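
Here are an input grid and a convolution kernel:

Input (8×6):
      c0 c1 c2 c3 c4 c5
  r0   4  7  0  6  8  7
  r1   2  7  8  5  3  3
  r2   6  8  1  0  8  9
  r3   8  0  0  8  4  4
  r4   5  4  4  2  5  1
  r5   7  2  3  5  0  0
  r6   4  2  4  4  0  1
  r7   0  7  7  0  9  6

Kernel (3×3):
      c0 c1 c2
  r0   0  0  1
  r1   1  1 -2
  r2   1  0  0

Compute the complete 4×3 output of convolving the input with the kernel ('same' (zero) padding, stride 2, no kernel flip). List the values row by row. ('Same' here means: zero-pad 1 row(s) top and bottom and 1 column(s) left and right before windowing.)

Output[0,0]: The receptive field on the zero-padded input at this output position is [0 0 0 / 0 4 7 / 0 2 7]. Elementwise product with the kernel and sum: 0·1 + 0·1 + 4·1 + 7·-2 + 0·1.
Output[0,1]: The receptive field on the zero-padded input at this output position is [0 0 0 / 7 0 6 / 7 8 5]. Elementwise product with the kernel and sum: 0·1 + 7·1 + 0·1 + 6·-2 + 7·1.

-10 2 5
-3 14 1
-3 14 14
2 10 2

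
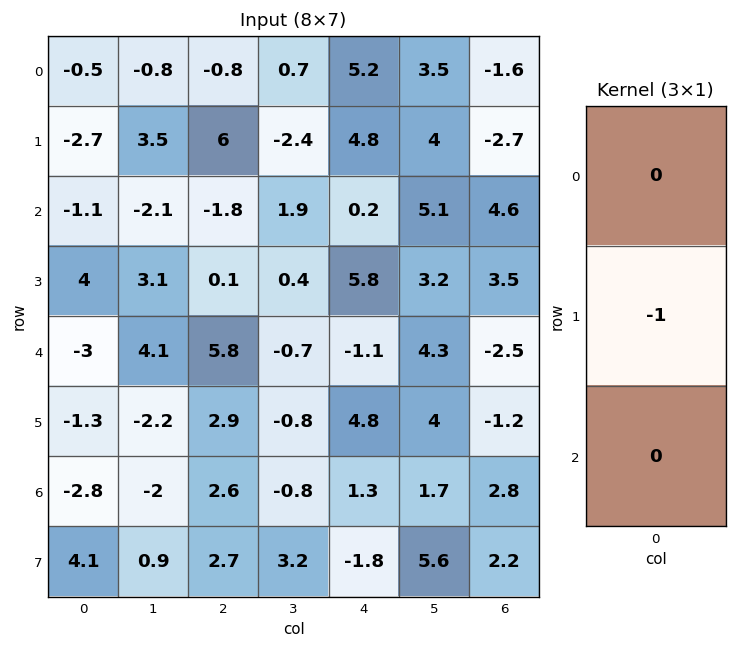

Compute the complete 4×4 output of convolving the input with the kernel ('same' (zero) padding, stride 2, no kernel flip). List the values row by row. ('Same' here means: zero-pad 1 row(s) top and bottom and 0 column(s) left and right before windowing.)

Output[0,0]: The receptive field on the zero-padded input at this output position is [0 / -0.5 / -2.7]. Elementwise product with the kernel and sum: -0.5·-1.

0.5 0.8 -5.2 1.6
1.1 1.8 -0.2 -4.6
3 -5.8 1.1 2.5
2.8 -2.6 -1.3 -2.8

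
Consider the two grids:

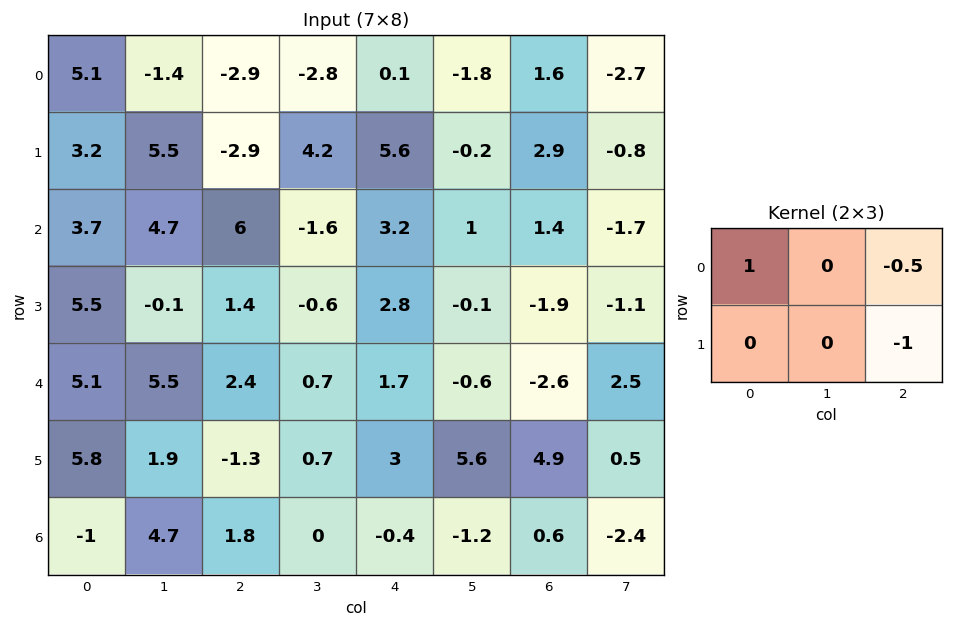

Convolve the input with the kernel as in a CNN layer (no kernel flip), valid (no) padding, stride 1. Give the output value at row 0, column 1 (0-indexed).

The receptive field on the input at this output position is [-1.4 -2.9 -2.8 / 5.5 -2.9 4.2]. Elementwise product with the kernel and sum: -1.4·1 + -2.8·-0.5 + 4.2·-1.

-4.2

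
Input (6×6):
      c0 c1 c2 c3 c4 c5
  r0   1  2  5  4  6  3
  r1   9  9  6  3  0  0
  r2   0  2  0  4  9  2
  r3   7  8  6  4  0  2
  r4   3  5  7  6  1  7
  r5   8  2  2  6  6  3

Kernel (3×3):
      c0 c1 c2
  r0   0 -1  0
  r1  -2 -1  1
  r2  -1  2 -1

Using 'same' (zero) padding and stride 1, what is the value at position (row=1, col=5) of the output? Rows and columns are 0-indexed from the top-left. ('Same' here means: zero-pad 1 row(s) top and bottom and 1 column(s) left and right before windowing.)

-8

The receptive field on the zero-padded input at this output position is [6 3 0 / 0 0 0 / 9 2 0]. Elementwise product with the kernel and sum: 3·-1 + 0·-2 + 0·-1 + 0·1 + 9·-1 + 2·2 + 0·-1.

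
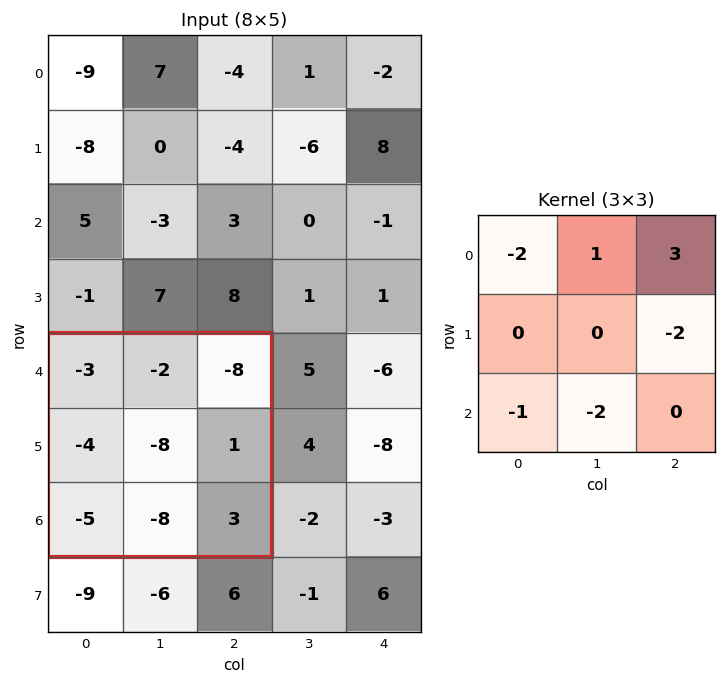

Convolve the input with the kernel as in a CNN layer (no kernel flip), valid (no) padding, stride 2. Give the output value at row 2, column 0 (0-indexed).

The receptive field on the input at this output position is [-3 -2 -8 / -4 -8 1 / -5 -8 3]. Elementwise product with the kernel and sum: -3·-2 + -2·1 + -8·3 + 1·-2 + -5·-1 + -8·-2.

-1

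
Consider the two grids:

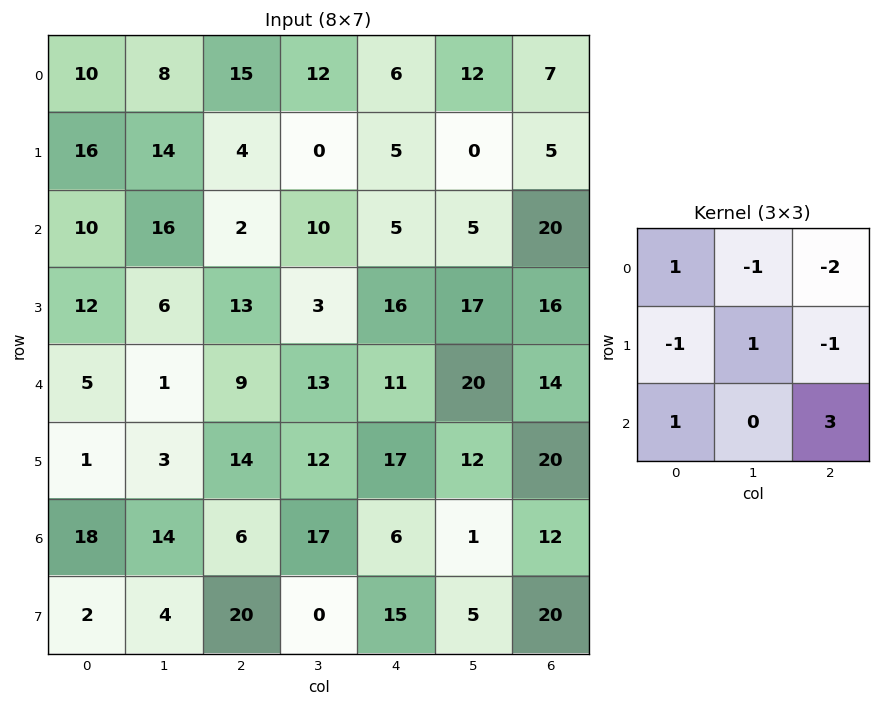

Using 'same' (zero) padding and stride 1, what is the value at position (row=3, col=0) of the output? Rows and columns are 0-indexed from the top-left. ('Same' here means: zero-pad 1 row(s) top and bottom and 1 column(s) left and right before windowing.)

-33

The receptive field on the zero-padded input at this output position is [0 10 16 / 0 12 6 / 0 5 1]. Elementwise product with the kernel and sum: 0·1 + 10·-1 + 16·-2 + 0·-1 + 12·1 + 6·-1 + 0·1 + 1·3.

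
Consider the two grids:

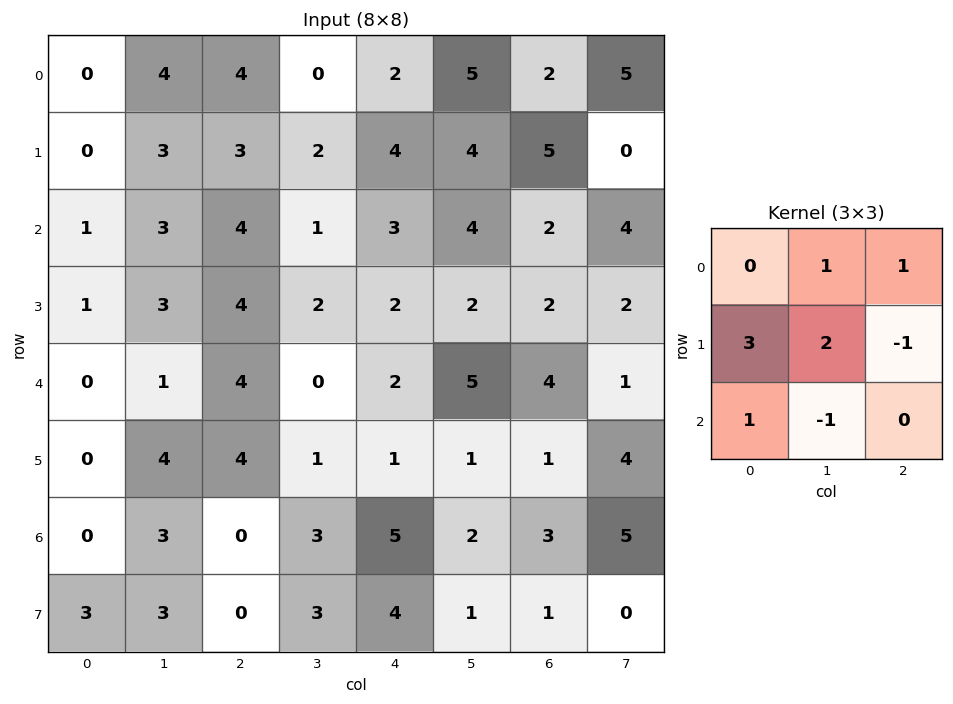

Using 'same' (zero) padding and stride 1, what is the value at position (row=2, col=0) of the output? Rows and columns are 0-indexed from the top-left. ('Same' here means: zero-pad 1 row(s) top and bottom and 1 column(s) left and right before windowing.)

1

The receptive field on the zero-padded input at this output position is [0 0 3 / 0 1 3 / 0 1 3]. Elementwise product with the kernel and sum: 0·1 + 3·1 + 0·3 + 1·2 + 3·-1 + 0·1 + 1·-1.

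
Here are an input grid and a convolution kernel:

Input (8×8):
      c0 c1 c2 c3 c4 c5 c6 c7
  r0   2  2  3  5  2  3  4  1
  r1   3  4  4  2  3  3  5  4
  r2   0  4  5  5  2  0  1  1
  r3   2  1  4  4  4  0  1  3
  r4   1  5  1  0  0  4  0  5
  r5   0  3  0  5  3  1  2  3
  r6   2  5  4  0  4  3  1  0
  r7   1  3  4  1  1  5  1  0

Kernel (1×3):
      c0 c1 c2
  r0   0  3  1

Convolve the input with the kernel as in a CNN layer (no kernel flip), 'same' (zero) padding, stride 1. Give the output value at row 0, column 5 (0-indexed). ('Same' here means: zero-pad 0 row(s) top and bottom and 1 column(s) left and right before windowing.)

13

The receptive field on the zero-padded input at this output position is [2 3 4]. Elementwise product with the kernel and sum: 3·3 + 4·1.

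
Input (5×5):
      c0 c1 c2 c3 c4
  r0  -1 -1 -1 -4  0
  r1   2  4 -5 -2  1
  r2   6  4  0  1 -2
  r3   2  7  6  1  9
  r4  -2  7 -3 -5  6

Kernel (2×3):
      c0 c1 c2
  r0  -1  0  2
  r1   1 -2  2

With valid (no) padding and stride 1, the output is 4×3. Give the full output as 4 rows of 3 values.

Output[0,0]: The receptive field on the input at this output position is [-1 -1 -1 / 2 4 -5]. Elementwise product with the kernel and sum: -1·-1 + -1·2 + 2·1 + 4·-2 + -5·2.

-17 3 2
-14 -2 1
-6 -5 18
-12 -2 31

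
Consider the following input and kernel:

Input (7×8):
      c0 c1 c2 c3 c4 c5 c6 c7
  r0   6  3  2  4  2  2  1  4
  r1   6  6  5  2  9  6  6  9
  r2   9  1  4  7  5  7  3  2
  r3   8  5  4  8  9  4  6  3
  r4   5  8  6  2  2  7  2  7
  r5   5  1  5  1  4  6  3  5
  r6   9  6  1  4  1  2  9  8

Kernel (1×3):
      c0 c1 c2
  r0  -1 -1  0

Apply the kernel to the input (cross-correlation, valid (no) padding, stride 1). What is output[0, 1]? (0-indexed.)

-5

The receptive field on the input at this output position is [3 2 4]. Elementwise product with the kernel and sum: 3·-1 + 2·-1.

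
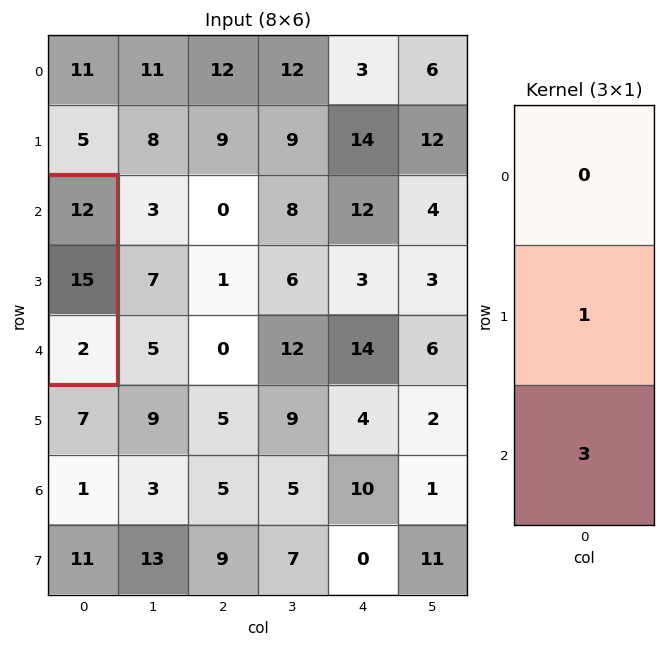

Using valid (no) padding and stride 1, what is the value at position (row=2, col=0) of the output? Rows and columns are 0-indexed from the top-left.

The receptive field on the input at this output position is [12 / 15 / 2]. Elementwise product with the kernel and sum: 15·1 + 2·3.

21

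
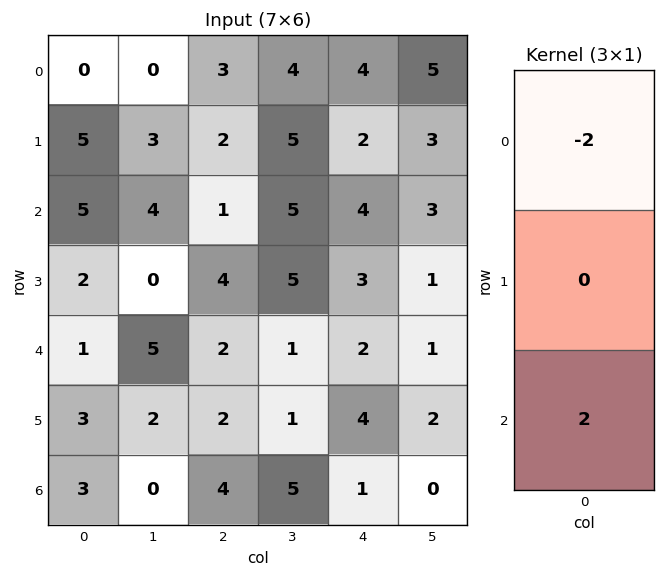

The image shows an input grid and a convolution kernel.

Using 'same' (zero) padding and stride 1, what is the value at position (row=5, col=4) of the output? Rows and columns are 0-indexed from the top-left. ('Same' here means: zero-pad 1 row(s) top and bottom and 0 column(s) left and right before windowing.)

-2

The receptive field on the zero-padded input at this output position is [2 / 4 / 1]. Elementwise product with the kernel and sum: 2·-2 + 1·2.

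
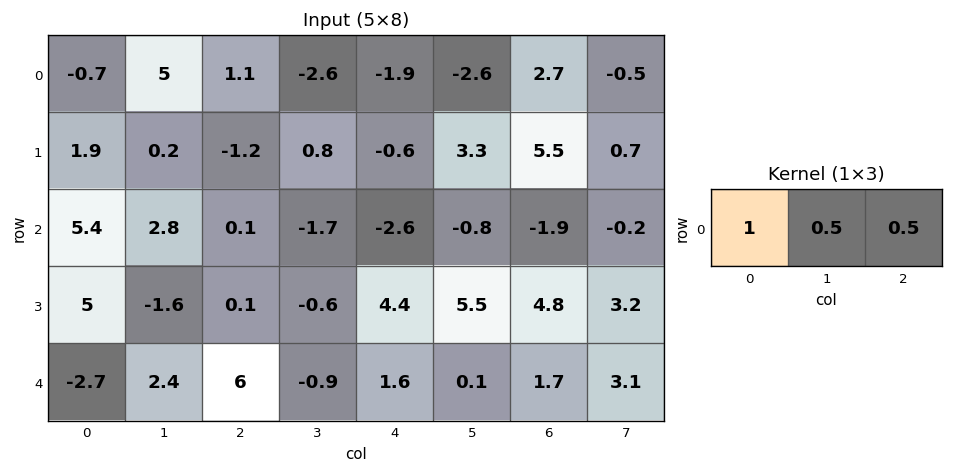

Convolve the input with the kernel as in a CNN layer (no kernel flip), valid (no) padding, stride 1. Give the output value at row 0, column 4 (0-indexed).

-1.85

The receptive field on the input at this output position is [-1.9 -2.6 2.7]. Elementwise product with the kernel and sum: -1.9·1 + -2.6·0.5 + 2.7·0.5.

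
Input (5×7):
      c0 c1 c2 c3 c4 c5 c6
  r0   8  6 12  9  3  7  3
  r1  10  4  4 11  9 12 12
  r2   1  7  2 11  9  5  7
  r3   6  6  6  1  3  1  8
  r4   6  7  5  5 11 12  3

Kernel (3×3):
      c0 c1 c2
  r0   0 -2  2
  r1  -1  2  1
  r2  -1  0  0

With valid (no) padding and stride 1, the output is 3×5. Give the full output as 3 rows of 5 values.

Output[0,0]: The receptive field on the input at this output position is [8 6 12 / 10 4 4 / 1 7 2]. Elementwise product with the kernel and sum: 6·-2 + 12·2 + 10·-1 + 4·2 + 4·1 + 1·-1.
Output[0,1]: The receptive field on the input at this output position is [6 12 9 / 4 4 11 / 7 2 11]. Elementwise product with the kernel and sum: 12·-2 + 9·2 + 4·-1 + 4·2 + 11·1 + 7·-1.

13 2 13 16 10
9 16 19 17 5
-4 18 -10 -7 0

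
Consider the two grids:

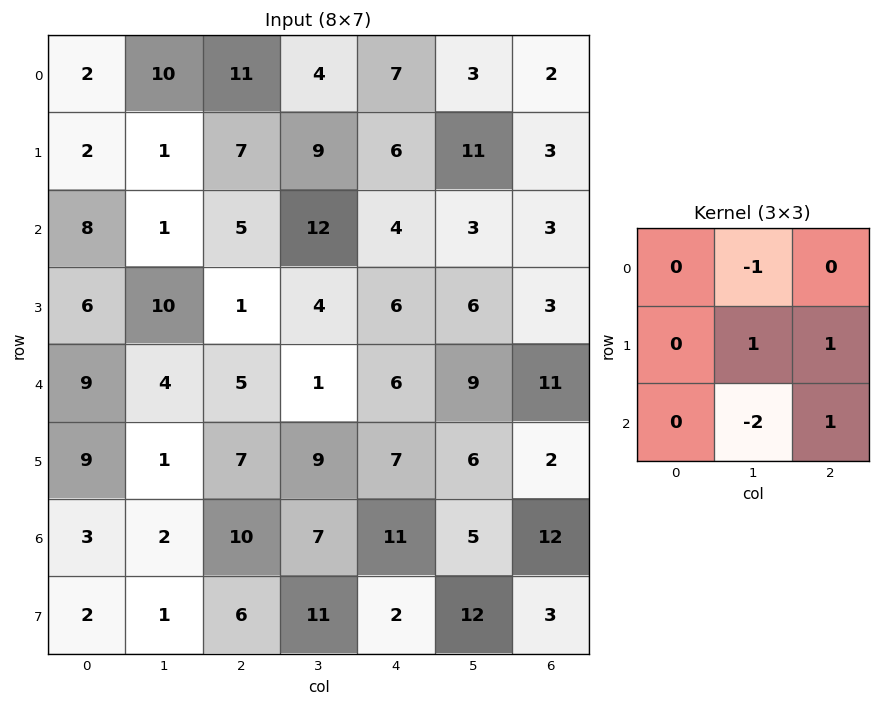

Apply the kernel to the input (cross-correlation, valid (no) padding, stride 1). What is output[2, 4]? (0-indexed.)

The receptive field on the input at this output position is [4 3 3 / 6 6 3 / 6 9 11]. Elementwise product with the kernel and sum: 3·-1 + 6·1 + 3·1 + 9·-2 + 11·1.

-1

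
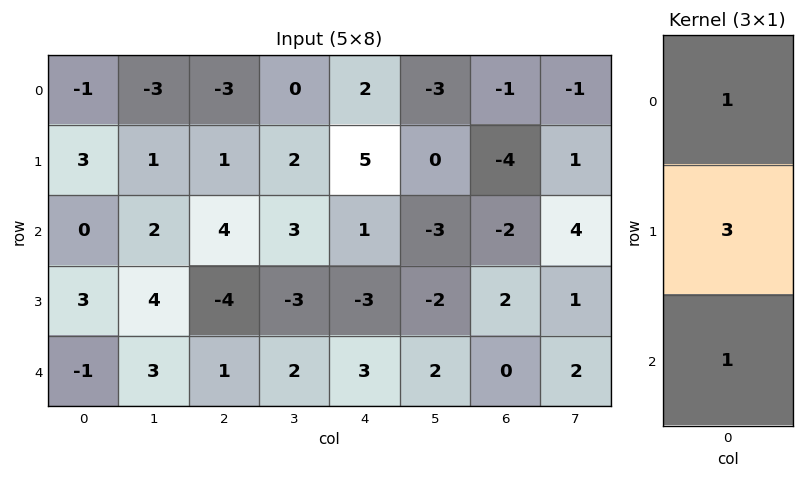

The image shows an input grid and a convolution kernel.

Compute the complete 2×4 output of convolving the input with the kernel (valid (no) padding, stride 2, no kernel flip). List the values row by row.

8 4 18 -15
8 -7 -5 4

Output[0,0]: The receptive field on the input at this output position is [-1 / 3 / 0]. Elementwise product with the kernel and sum: -1·1 + 3·3 + 0·1.
Output[0,1]: The receptive field on the input at this output position is [-3 / 1 / 4]. Elementwise product with the kernel and sum: -3·1 + 1·3 + 4·1.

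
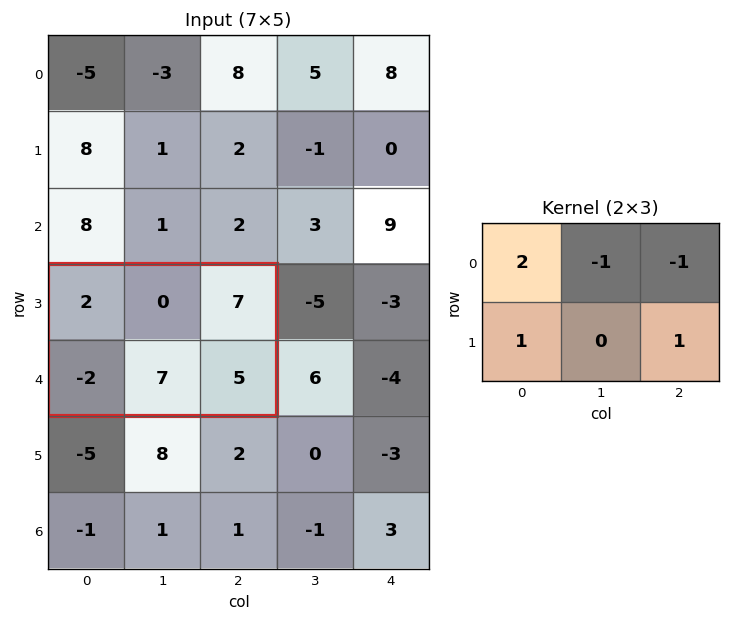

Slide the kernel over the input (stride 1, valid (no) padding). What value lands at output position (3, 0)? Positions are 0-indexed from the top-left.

0

The receptive field on the input at this output position is [2 0 7 / -2 7 5]. Elementwise product with the kernel and sum: 2·2 + 0·-1 + 7·-1 + -2·1 + 5·1.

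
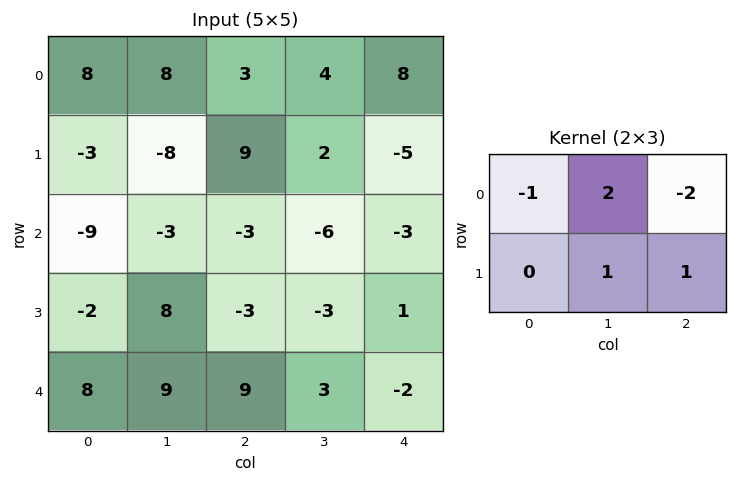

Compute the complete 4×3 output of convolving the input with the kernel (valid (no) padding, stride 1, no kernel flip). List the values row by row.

Output[0,0]: The receptive field on the input at this output position is [8 8 3 / -3 -8 9]. Elementwise product with the kernel and sum: 8·-1 + 8·2 + 3·-2 + -8·1 + 9·1.
Output[0,1]: The receptive field on the input at this output position is [8 3 4 / -8 9 2]. Elementwise product with the kernel and sum: 8·-1 + 3·2 + 4·-2 + 9·1 + 2·1.

3 1 -14
-37 13 -4
14 3 -5
42 4 -4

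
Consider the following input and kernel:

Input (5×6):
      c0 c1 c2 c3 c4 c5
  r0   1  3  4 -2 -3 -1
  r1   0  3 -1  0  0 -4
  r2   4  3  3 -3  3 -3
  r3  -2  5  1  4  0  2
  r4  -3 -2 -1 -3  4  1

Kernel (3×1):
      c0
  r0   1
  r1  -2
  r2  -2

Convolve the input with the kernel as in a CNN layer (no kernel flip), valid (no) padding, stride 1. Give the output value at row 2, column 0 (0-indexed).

14

The receptive field on the input at this output position is [4 / -2 / -3]. Elementwise product with the kernel and sum: 4·1 + -2·-2 + -3·-2.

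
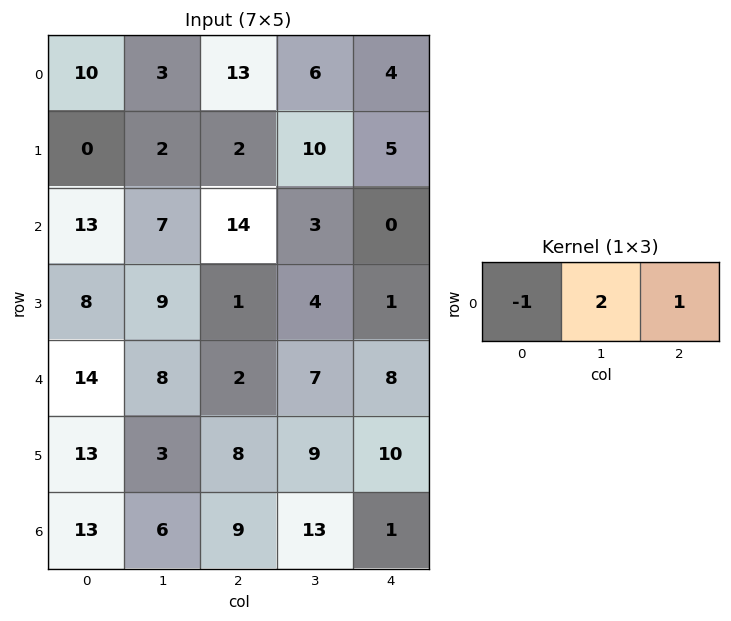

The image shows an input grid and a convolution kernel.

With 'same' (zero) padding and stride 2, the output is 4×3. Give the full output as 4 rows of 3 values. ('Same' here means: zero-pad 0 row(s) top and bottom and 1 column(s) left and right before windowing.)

Output[0,0]: The receptive field on the zero-padded input at this output position is [0 10 3]. Elementwise product with the kernel and sum: 0·-1 + 10·2 + 3·1.
Output[0,1]: The receptive field on the zero-padded input at this output position is [3 13 6]. Elementwise product with the kernel and sum: 3·-1 + 13·2 + 6·1.

23 29 2
33 24 -3
36 3 9
32 25 -11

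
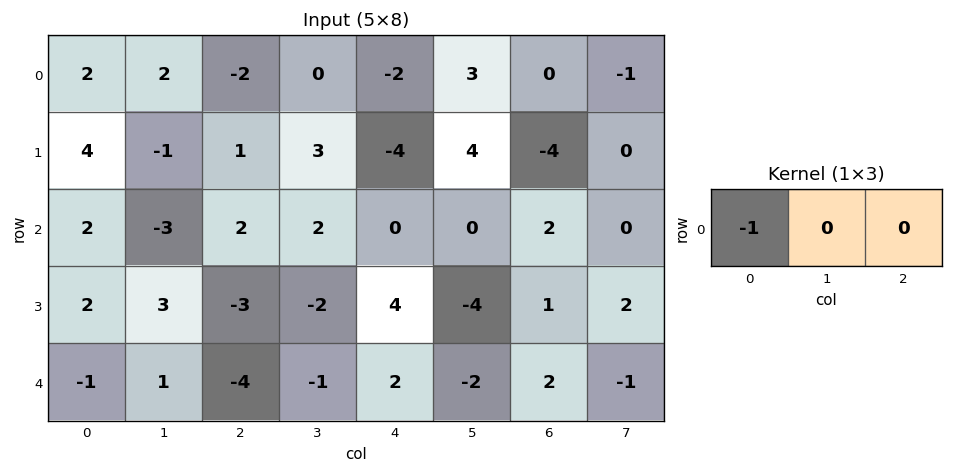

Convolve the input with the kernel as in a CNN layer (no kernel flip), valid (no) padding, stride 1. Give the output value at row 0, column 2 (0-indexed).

The receptive field on the input at this output position is [-2 0 -2]. Elementwise product with the kernel and sum: -2·-1.

2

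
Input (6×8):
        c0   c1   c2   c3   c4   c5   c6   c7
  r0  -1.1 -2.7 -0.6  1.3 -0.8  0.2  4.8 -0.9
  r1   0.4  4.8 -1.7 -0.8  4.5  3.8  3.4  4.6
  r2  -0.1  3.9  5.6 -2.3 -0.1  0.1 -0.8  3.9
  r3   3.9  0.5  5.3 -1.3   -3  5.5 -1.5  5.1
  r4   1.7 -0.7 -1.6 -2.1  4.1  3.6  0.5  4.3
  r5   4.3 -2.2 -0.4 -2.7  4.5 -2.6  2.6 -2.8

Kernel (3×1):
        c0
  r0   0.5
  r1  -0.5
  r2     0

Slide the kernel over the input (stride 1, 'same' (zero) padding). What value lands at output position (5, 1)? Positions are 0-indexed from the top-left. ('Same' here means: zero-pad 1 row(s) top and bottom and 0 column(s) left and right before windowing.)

The receptive field on the zero-padded input at this output position is [-0.7 / -2.2 / 0]. Elementwise product with the kernel and sum: -0.7·0.5 + -2.2·-0.5.

0.75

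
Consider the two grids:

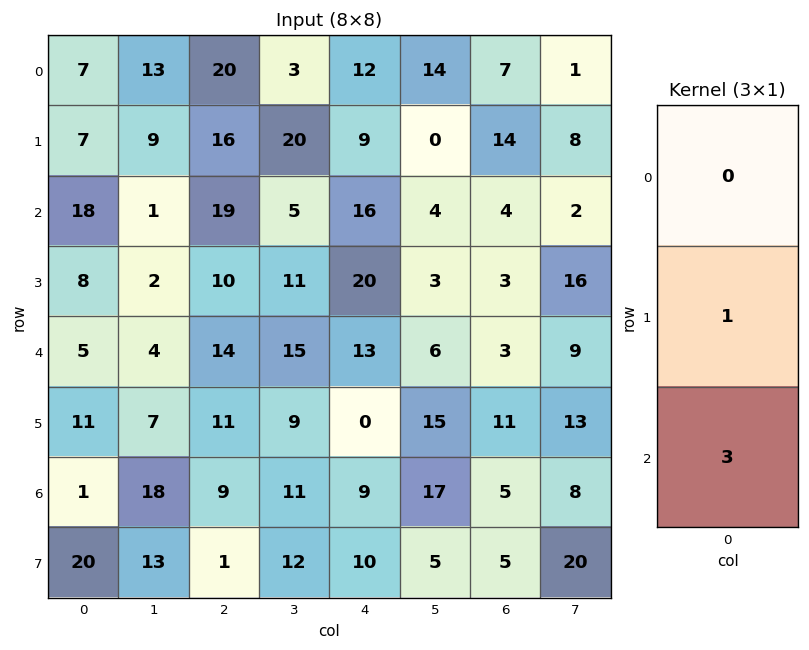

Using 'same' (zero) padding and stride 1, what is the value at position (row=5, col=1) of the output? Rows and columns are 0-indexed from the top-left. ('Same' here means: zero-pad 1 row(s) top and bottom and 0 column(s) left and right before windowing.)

The receptive field on the zero-padded input at this output position is [4 / 7 / 18]. Elementwise product with the kernel and sum: 7·1 + 18·3.

61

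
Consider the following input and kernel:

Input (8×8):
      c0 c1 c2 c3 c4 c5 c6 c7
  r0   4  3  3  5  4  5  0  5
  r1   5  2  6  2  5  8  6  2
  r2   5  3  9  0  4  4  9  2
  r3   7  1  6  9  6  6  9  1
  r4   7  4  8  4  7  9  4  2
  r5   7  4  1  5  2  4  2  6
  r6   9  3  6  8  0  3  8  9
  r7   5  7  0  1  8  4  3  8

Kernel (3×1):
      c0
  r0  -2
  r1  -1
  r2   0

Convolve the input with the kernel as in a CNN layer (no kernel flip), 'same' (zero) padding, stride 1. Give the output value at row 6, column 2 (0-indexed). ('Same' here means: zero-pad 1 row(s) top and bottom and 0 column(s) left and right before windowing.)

The receptive field on the zero-padded input at this output position is [1 / 6 / 0]. Elementwise product with the kernel and sum: 1·-2 + 6·-1.

-8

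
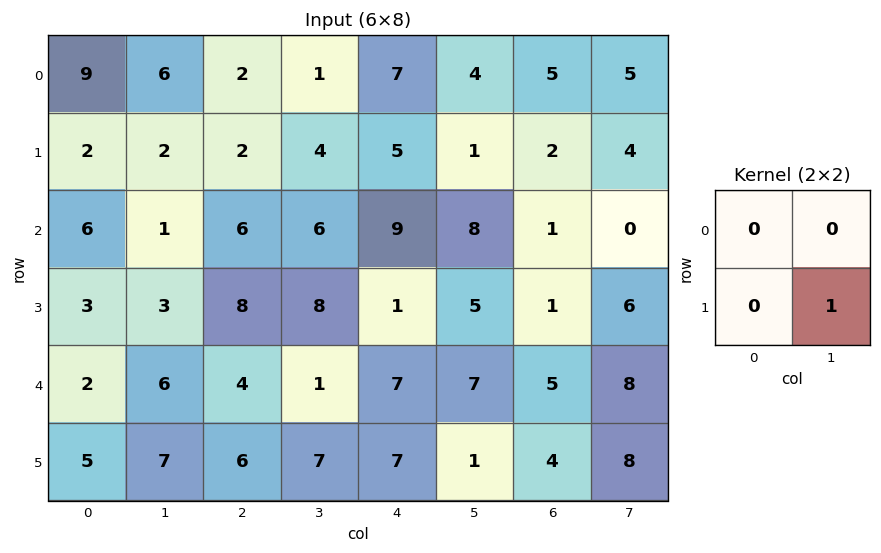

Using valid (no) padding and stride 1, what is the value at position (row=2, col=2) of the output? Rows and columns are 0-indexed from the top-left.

The receptive field on the input at this output position is [6 6 / 8 8]. Elementwise product with the kernel and sum: 8·1.

8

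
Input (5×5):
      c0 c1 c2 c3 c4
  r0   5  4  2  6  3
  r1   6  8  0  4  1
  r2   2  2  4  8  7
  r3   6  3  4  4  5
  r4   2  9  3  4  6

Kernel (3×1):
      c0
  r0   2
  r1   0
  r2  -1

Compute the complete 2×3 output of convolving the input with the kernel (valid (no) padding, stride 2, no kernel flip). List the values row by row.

Output[0,0]: The receptive field on the input at this output position is [5 / 6 / 2]. Elementwise product with the kernel and sum: 5·2 + 2·-1.

8 0 -1
2 5 8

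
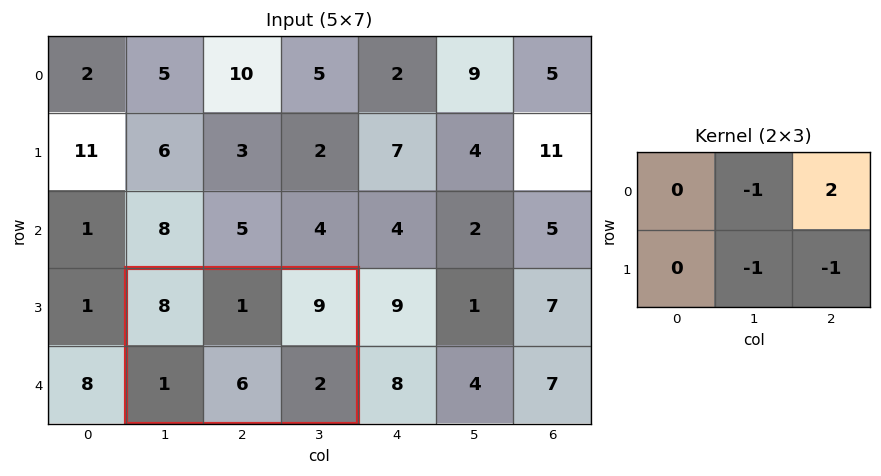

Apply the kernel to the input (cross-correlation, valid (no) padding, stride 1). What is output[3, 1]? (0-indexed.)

9

The receptive field on the input at this output position is [8 1 9 / 1 6 2]. Elementwise product with the kernel and sum: 1·-1 + 9·2 + 6·-1 + 2·-1.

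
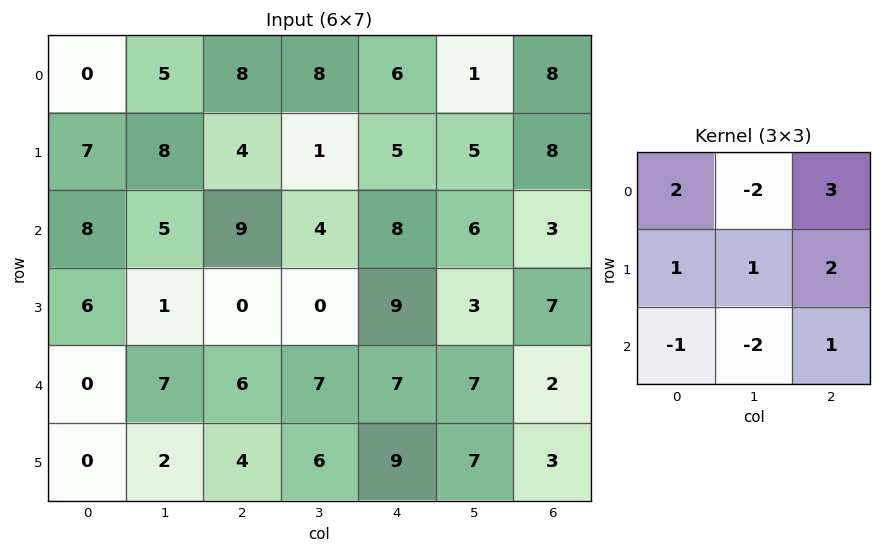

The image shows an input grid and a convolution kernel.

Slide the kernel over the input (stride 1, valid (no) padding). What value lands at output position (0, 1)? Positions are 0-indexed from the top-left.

13

The receptive field on the input at this output position is [5 8 8 / 8 4 1 / 5 9 4]. Elementwise product with the kernel and sum: 5·2 + 8·-2 + 8·3 + 8·1 + 4·1 + 1·2 + 5·-1 + 9·-2 + 4·1.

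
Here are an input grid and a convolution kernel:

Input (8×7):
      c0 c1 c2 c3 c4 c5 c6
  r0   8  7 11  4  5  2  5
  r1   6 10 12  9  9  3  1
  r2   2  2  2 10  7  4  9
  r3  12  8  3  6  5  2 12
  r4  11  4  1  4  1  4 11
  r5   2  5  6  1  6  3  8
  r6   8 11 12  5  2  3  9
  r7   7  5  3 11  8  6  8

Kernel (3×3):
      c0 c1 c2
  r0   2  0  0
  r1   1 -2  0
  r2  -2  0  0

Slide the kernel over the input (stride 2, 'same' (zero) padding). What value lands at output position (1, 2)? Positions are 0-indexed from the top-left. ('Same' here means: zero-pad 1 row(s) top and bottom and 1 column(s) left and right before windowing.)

2

The receptive field on the zero-padded input at this output position is [9 9 3 / 10 7 4 / 6 5 2]. Elementwise product with the kernel and sum: 9·2 + 10·1 + 7·-2 + 6·-2.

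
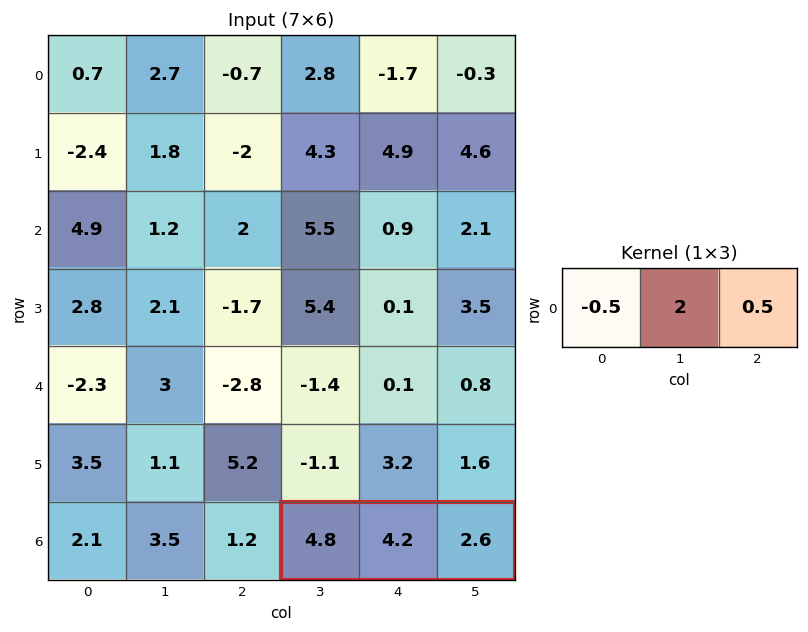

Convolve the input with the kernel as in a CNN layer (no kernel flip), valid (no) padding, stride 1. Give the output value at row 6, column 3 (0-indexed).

7.3

The receptive field on the input at this output position is [4.8 4.2 2.6]. Elementwise product with the kernel and sum: 4.8·-0.5 + 4.2·2 + 2.6·0.5.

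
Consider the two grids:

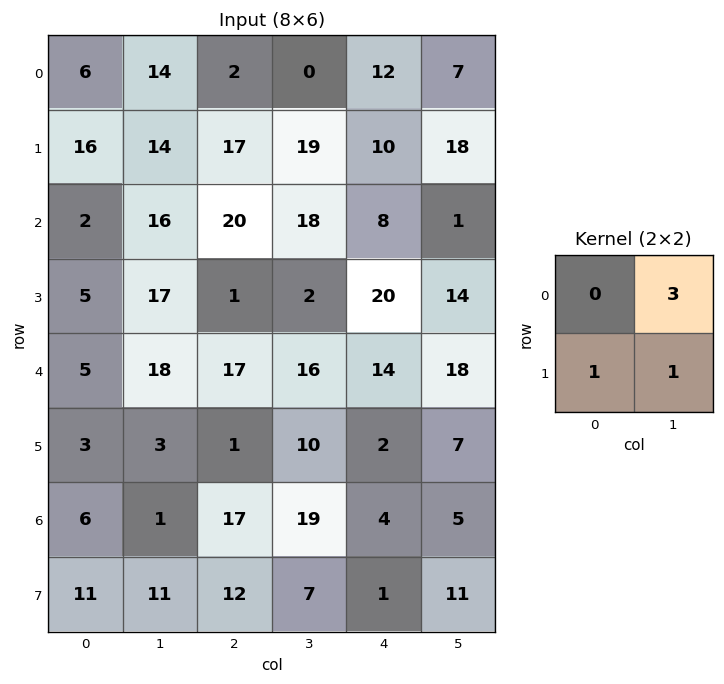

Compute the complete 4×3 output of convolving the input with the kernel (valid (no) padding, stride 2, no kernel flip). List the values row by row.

72 36 49
70 57 37
60 59 63
25 76 27

Output[0,0]: The receptive field on the input at this output position is [6 14 / 16 14]. Elementwise product with the kernel and sum: 14·3 + 16·1 + 14·1.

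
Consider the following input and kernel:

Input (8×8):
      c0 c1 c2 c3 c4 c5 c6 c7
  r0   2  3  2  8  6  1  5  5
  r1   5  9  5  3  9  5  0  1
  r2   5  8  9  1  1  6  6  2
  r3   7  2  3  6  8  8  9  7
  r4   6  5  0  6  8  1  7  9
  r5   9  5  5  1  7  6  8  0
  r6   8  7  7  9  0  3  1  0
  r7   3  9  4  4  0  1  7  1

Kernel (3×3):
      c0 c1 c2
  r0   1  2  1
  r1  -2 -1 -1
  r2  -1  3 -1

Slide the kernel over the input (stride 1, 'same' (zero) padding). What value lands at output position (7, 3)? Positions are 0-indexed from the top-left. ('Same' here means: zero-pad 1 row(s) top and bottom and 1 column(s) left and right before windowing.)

13

The receptive field on the zero-padded input at this output position is [7 9 0 / 4 4 0 / 0 0 0]. Elementwise product with the kernel and sum: 7·1 + 9·2 + 0·1 + 4·-2 + 4·-1 + 0·-1 + 0·-1 + 0·3 + 0·-1.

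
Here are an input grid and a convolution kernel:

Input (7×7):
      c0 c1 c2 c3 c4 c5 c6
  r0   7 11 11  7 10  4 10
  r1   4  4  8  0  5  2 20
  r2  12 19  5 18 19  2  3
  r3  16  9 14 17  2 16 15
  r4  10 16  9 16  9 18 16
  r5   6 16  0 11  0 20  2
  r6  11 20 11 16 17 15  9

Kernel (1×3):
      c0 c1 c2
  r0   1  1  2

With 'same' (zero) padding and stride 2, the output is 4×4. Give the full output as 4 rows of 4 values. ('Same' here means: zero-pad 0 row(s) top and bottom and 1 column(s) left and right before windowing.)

Output[0,0]: The receptive field on the zero-padded input at this output position is [0 7 11]. Elementwise product with the kernel and sum: 0·1 + 7·1 + 11·2.

29 36 25 14
50 60 41 5
42 57 61 34
51 63 63 24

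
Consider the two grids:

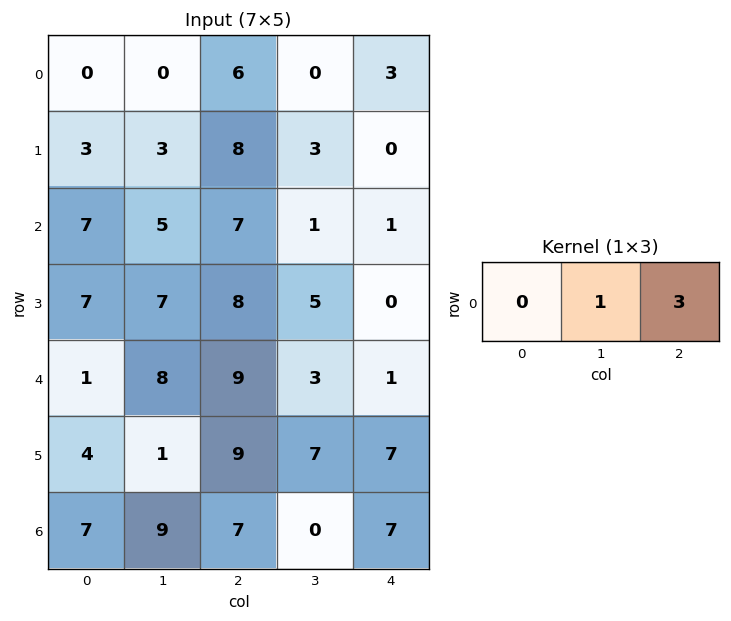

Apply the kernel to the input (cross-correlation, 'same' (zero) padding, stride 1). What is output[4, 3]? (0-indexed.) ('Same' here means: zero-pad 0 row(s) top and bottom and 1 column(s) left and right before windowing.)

The receptive field on the zero-padded input at this output position is [9 3 1]. Elementwise product with the kernel and sum: 3·1 + 1·3.

6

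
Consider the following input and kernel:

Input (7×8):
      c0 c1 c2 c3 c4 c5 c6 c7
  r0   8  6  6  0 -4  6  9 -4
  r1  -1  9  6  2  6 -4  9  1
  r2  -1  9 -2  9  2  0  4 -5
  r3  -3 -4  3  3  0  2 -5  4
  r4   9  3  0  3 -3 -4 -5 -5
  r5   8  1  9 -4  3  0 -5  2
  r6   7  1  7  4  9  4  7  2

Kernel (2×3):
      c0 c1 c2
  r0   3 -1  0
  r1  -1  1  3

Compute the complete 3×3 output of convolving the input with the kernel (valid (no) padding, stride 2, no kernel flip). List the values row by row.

Output[0,0]: The receptive field on the input at this output position is [8 6 6 / -1 9 6]. Elementwise product with the kernel and sum: 8·3 + 6·-1 + -1·-1 + 9·1 + 6·3.
Output[0,1]: The receptive field on the input at this output position is [6 0 -4 / 6 2 6]. Elementwise product with the kernel and sum: 6·3 + 0·-1 + 6·-1 + 2·1 + 6·3.

46 32 -1
-4 -15 -7
44 -7 -23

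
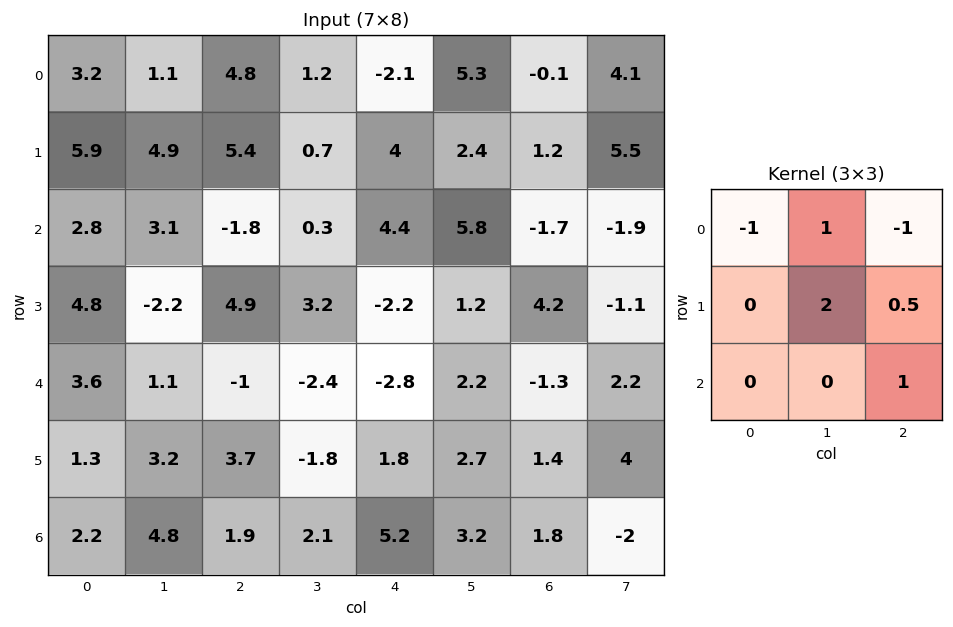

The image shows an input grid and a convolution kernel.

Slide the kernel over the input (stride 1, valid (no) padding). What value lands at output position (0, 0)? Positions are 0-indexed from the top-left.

3.8

The receptive field on the input at this output position is [3.2 1.1 4.8 / 5.9 4.9 5.4 / 2.8 3.1 -1.8]. Elementwise product with the kernel and sum: 3.2·-1 + 1.1·1 + 4.8·-1 + 4.9·2 + 5.4·0.5 + -1.8·1.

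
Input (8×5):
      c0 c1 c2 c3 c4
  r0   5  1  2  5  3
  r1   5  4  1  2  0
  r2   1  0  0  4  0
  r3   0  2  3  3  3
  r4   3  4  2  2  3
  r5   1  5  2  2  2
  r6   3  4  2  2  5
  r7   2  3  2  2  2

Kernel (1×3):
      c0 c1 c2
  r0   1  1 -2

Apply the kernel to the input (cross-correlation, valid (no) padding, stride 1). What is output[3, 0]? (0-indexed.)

-4

The receptive field on the input at this output position is [0 2 3]. Elementwise product with the kernel and sum: 0·1 + 2·1 + 3·-2.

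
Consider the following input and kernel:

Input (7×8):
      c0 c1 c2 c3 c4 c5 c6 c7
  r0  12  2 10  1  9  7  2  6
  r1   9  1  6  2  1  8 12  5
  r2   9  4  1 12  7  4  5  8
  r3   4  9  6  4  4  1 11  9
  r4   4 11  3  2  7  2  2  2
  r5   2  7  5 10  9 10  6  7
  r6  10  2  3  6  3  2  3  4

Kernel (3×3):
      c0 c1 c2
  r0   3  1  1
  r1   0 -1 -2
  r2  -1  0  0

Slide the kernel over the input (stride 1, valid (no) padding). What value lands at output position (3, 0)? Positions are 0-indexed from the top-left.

The receptive field on the input at this output position is [4 9 6 / 4 11 3 / 2 7 5]. Elementwise product with the kernel and sum: 4·3 + 9·1 + 6·1 + 11·-1 + 3·-2 + 2·-1.

8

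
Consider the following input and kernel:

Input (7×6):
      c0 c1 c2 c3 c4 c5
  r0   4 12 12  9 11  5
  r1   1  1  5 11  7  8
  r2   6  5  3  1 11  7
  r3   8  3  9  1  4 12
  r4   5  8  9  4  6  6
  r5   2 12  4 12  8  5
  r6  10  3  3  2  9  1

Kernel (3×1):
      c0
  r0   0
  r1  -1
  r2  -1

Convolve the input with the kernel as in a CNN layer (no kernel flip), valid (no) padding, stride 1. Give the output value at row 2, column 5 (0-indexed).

The receptive field on the input at this output position is [7 / 12 / 6]. Elementwise product with the kernel and sum: 12·-1 + 6·-1.

-18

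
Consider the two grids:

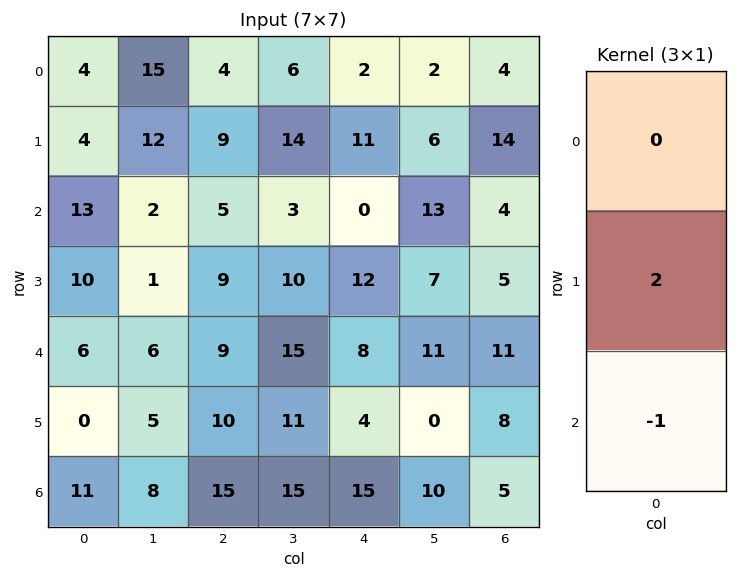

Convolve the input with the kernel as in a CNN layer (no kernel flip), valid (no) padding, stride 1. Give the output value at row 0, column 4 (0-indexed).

The receptive field on the input at this output position is [2 / 11 / 0]. Elementwise product with the kernel and sum: 11·2 + 0·-1.

22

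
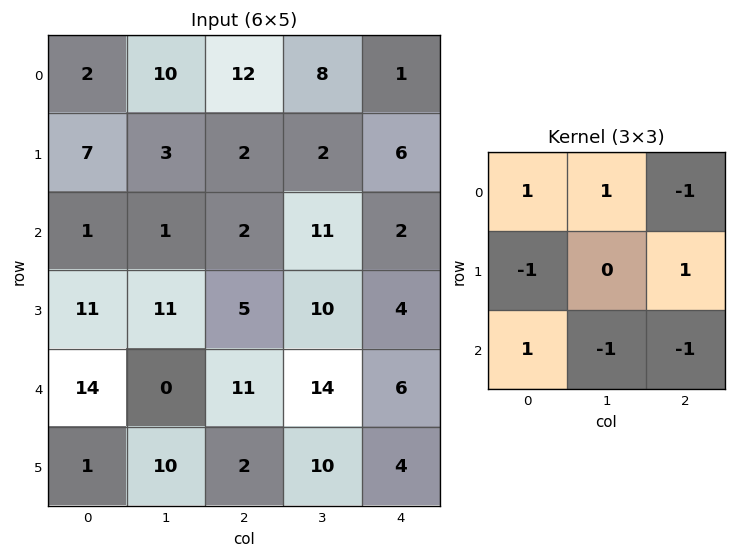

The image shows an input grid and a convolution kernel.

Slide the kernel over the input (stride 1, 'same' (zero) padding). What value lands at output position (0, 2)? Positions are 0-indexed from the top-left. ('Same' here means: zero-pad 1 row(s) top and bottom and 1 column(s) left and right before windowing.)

The receptive field on the zero-padded input at this output position is [0 0 0 / 10 12 8 / 3 2 2]. Elementwise product with the kernel and sum: 0·1 + 0·1 + 0·-1 + 10·-1 + 8·1 + 3·1 + 2·-1 + 2·-1.

-3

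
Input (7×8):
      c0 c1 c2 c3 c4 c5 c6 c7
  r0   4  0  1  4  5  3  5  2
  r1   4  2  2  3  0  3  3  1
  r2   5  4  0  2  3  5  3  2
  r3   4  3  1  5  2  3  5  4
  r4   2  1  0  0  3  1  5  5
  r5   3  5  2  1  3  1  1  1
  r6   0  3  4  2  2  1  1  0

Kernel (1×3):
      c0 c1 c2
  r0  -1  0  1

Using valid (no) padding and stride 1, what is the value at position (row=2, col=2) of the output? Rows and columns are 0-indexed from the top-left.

3

The receptive field on the input at this output position is [0 2 3]. Elementwise product with the kernel and sum: 0·-1 + 3·1.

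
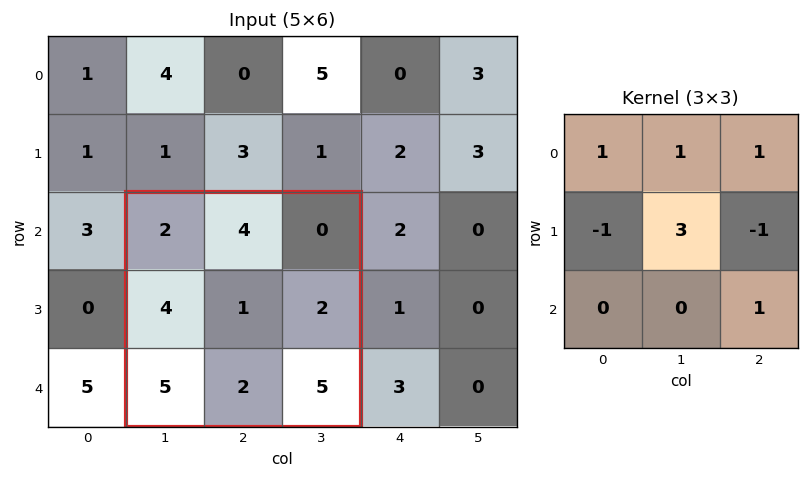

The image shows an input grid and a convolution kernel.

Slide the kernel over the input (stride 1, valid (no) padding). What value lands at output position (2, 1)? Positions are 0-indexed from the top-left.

The receptive field on the input at this output position is [2 4 0 / 4 1 2 / 5 2 5]. Elementwise product with the kernel and sum: 2·1 + 4·1 + 0·1 + 4·-1 + 1·3 + 2·-1 + 5·1.

8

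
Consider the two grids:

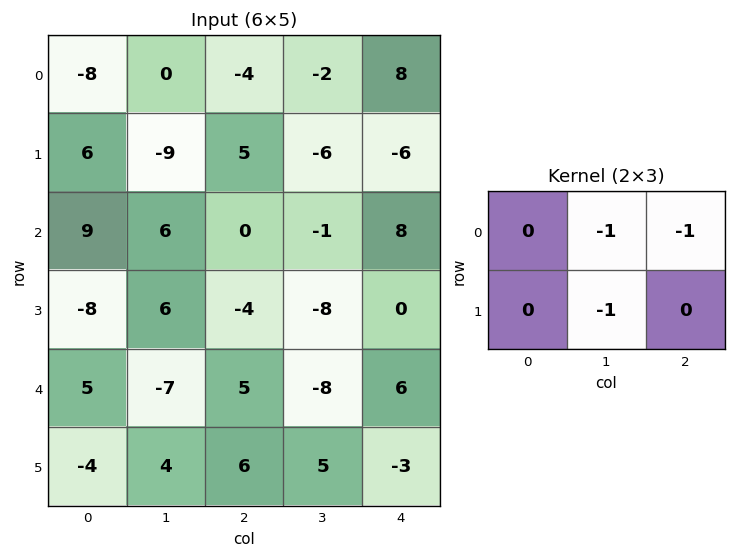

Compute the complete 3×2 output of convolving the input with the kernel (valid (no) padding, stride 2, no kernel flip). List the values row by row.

Output[0,0]: The receptive field on the input at this output position is [-8 0 -4 / 6 -9 5]. Elementwise product with the kernel and sum: 0·-1 + -4·-1 + -9·-1.

13 0
-12 1
-2 -3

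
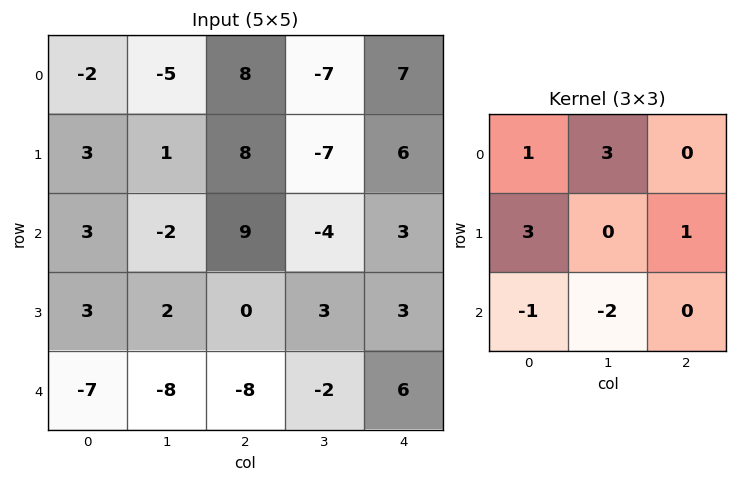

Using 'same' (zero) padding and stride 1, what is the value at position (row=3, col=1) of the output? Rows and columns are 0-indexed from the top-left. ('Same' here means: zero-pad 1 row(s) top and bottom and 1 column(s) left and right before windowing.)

The receptive field on the zero-padded input at this output position is [3 -2 9 / 3 2 0 / -7 -8 -8]. Elementwise product with the kernel and sum: 3·1 + -2·3 + 3·3 + 0·1 + -7·-1 + -8·-2.

29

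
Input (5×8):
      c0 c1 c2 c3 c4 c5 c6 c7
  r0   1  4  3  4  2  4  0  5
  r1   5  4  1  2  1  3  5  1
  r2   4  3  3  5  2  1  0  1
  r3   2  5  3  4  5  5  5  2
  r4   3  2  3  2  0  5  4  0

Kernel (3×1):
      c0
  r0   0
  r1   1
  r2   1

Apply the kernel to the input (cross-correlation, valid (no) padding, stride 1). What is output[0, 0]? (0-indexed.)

9

The receptive field on the input at this output position is [1 / 5 / 4]. Elementwise product with the kernel and sum: 5·1 + 4·1.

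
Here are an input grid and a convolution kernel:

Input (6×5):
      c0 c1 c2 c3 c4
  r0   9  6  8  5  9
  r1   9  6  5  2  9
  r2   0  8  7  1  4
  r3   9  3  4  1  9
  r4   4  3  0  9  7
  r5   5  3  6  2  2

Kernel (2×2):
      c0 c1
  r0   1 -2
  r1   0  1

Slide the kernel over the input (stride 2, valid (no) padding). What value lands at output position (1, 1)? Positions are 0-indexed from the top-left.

The receptive field on the input at this output position is [7 1 / 4 1]. Elementwise product with the kernel and sum: 7·1 + 1·-2 + 1·1.

6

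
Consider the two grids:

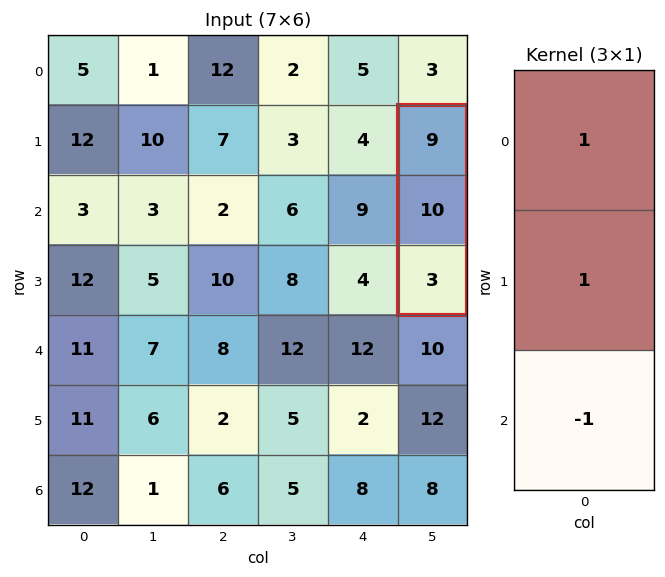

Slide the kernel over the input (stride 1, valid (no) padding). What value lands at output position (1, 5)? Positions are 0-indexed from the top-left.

16

The receptive field on the input at this output position is [9 / 10 / 3]. Elementwise product with the kernel and sum: 9·1 + 10·1 + 3·-1.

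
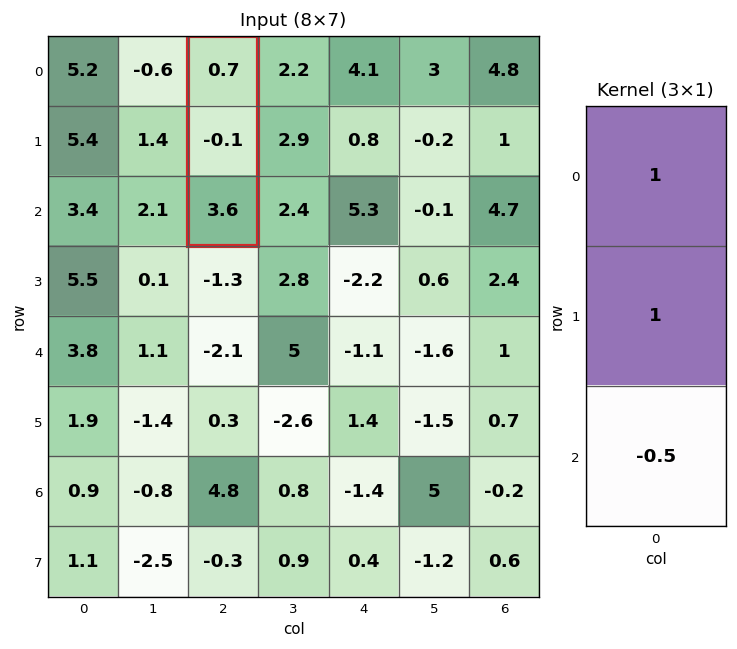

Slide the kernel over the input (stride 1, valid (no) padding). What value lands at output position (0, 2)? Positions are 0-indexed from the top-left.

-1.2

The receptive field on the input at this output position is [0.7 / -0.1 / 3.6]. Elementwise product with the kernel and sum: 0.7·1 + -0.1·1 + 3.6·-0.5.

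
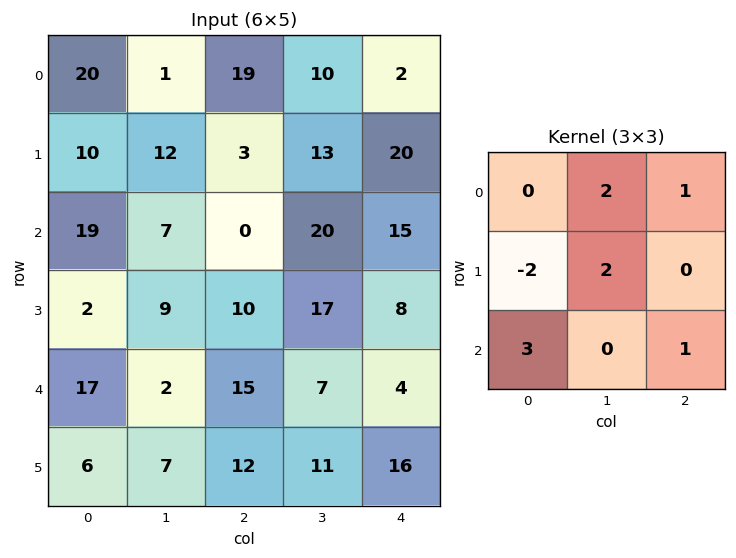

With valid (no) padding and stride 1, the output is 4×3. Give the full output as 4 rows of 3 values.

Output[0,0]: The receptive field on the input at this output position is [20 1 19 / 10 12 3 / 19 7 0]. Elementwise product with the kernel and sum: 1·2 + 19·1 + 10·-2 + 12·2 + 19·3 + 0·1.

82 71 57
19 49 124
94 35 118
28 95 78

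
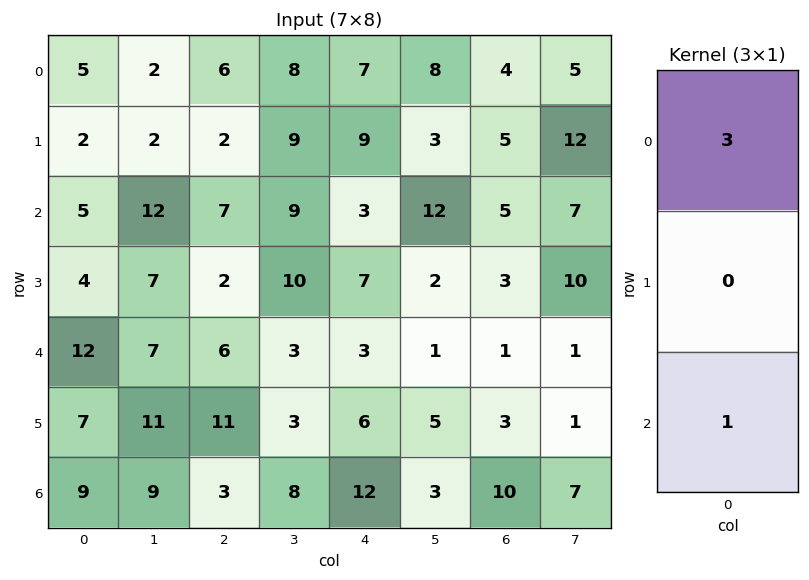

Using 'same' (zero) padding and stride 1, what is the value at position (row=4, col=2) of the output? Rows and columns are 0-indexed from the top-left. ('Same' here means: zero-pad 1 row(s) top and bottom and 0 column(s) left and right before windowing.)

The receptive field on the zero-padded input at this output position is [2 / 6 / 11]. Elementwise product with the kernel and sum: 2·3 + 11·1.

17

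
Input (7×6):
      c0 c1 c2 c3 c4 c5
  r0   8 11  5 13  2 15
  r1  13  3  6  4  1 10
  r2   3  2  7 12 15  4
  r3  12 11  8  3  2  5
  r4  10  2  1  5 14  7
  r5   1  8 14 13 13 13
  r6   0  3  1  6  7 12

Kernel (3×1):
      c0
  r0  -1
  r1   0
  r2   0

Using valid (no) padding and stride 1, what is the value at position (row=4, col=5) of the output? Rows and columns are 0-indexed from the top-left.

-7

The receptive field on the input at this output position is [7 / 13 / 12]. Elementwise product with the kernel and sum: 7·-1.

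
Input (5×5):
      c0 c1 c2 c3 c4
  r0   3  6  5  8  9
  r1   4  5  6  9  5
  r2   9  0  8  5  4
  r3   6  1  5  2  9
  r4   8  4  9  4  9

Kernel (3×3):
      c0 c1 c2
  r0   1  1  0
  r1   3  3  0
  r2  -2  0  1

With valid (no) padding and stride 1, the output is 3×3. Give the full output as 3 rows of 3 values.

Output[0,0]: The receptive field on the input at this output position is [3 6 5 / 4 5 6 / 9 0 8]. Elementwise product with the kernel and sum: 3·1 + 6·1 + 4·3 + 5·3 + 9·-2 + 8·1.
Output[0,1]: The receptive field on the input at this output position is [6 5 8 / 5 6 9 / 0 8 5]. Elementwise product with the kernel and sum: 6·1 + 5·1 + 5·3 + 6·3 + 0·-2 + 5·1.

26 49 46
29 35 53
23 22 25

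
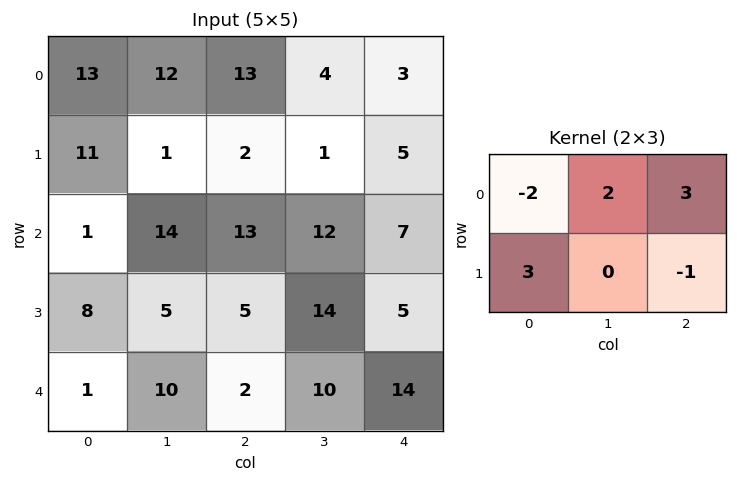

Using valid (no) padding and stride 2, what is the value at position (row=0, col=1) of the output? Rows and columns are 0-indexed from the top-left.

The receptive field on the input at this output position is [13 4 3 / 2 1 5]. Elementwise product with the kernel and sum: 13·-2 + 4·2 + 3·3 + 2·3 + 5·-1.

-8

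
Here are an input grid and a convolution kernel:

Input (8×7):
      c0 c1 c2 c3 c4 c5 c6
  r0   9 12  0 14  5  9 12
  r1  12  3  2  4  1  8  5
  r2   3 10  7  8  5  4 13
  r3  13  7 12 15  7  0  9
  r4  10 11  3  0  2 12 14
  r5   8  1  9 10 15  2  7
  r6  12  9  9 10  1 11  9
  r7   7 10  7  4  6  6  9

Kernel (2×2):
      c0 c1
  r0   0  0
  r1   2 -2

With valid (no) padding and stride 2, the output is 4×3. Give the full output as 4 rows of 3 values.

18 -4 -14
12 -6 14
14 -2 26
-6 6 0

Output[0,0]: The receptive field on the input at this output position is [9 12 / 12 3]. Elementwise product with the kernel and sum: 12·2 + 3·-2.
Output[0,1]: The receptive field on the input at this output position is [0 14 / 2 4]. Elementwise product with the kernel and sum: 2·2 + 4·-2.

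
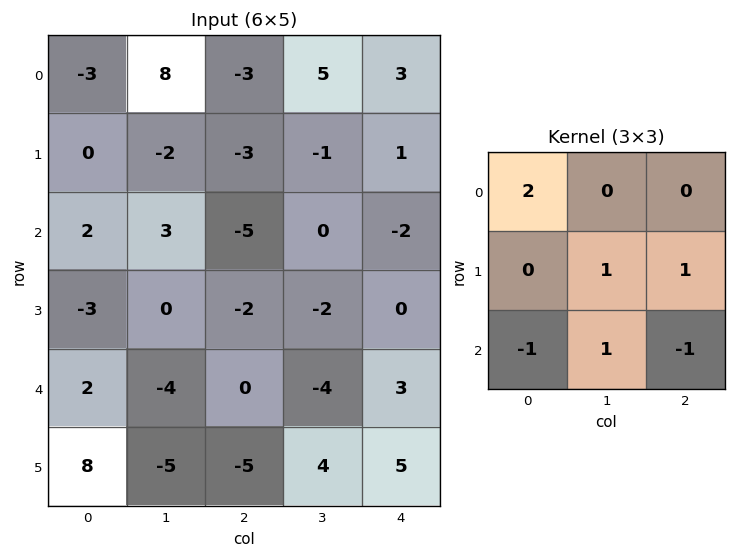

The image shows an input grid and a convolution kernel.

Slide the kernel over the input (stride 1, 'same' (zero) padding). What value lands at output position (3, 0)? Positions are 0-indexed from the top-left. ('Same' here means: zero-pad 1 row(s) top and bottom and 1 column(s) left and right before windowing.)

The receptive field on the zero-padded input at this output position is [0 2 3 / 0 -3 0 / 0 2 -4]. Elementwise product with the kernel and sum: 0·2 + -3·1 + 0·1 + 0·-1 + 2·1 + -4·-1.

3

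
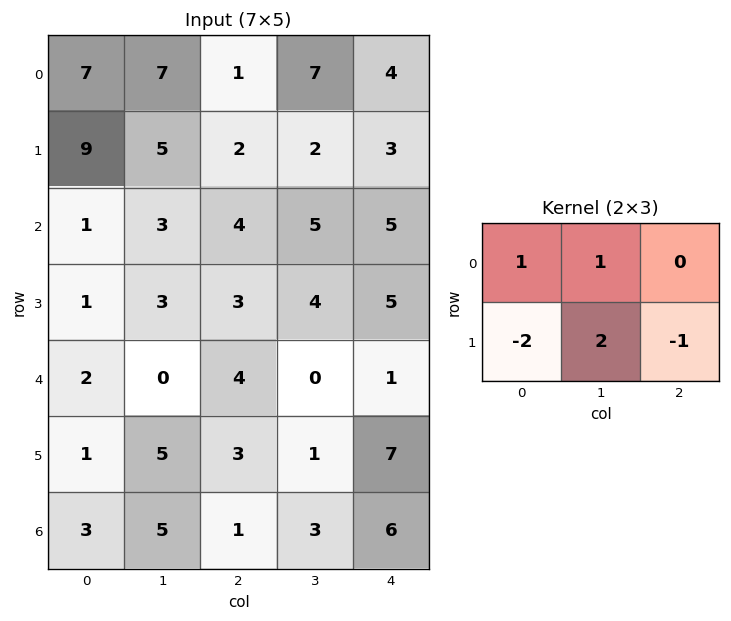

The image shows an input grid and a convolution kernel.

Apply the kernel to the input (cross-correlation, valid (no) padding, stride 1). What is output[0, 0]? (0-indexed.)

4

The receptive field on the input at this output position is [7 7 1 / 9 5 2]. Elementwise product with the kernel and sum: 7·1 + 7·1 + 9·-2 + 5·2 + 2·-1.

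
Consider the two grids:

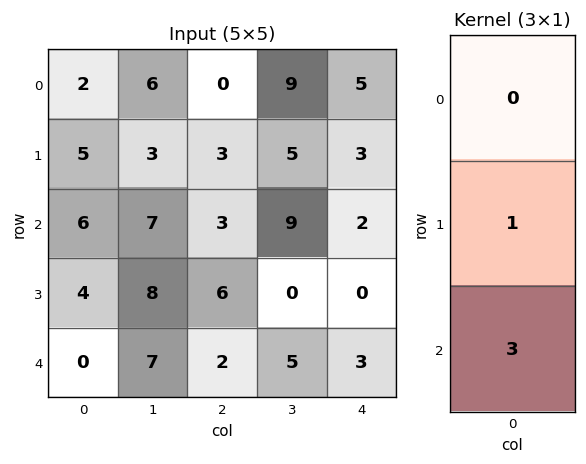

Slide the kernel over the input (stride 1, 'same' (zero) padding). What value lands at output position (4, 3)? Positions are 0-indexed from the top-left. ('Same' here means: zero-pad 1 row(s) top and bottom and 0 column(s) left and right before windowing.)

The receptive field on the zero-padded input at this output position is [0 / 5 / 0]. Elementwise product with the kernel and sum: 5·1 + 0·3.

5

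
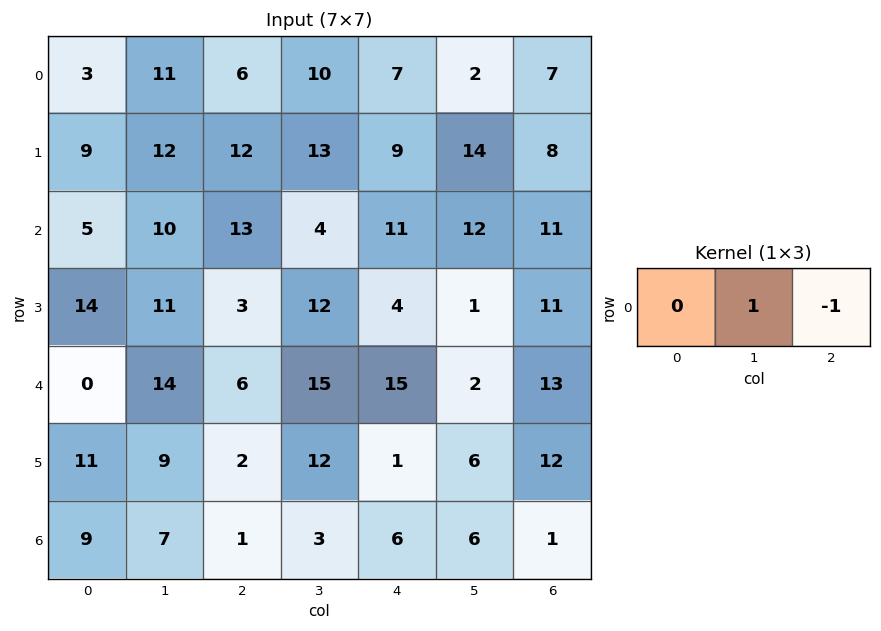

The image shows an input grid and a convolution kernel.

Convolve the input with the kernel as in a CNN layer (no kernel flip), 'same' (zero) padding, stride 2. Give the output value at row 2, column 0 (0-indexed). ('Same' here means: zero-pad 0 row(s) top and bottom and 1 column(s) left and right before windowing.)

-14

The receptive field on the zero-padded input at this output position is [0 0 14]. Elementwise product with the kernel and sum: 0·1 + 14·-1.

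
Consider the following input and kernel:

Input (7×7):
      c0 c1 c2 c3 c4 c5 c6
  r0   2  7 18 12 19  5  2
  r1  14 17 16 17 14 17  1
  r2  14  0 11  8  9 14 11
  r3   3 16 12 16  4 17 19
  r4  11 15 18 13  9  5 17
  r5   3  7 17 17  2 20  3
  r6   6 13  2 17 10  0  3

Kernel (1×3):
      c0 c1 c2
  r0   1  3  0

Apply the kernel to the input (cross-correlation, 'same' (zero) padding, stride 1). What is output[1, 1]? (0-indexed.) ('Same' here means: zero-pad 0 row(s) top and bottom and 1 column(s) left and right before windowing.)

65

The receptive field on the zero-padded input at this output position is [14 17 16]. Elementwise product with the kernel and sum: 14·1 + 17·3.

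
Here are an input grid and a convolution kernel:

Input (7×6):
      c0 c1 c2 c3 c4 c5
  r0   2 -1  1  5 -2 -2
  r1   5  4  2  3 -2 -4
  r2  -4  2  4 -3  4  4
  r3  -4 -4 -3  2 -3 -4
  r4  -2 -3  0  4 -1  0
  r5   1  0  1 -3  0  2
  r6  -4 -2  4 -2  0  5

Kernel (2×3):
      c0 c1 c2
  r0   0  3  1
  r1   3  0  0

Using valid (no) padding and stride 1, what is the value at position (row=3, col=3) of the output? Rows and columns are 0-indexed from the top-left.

-1

The receptive field on the input at this output position is [2 -3 -4 / 4 -1 0]. Elementwise product with the kernel and sum: -3·3 + -4·1 + 4·3.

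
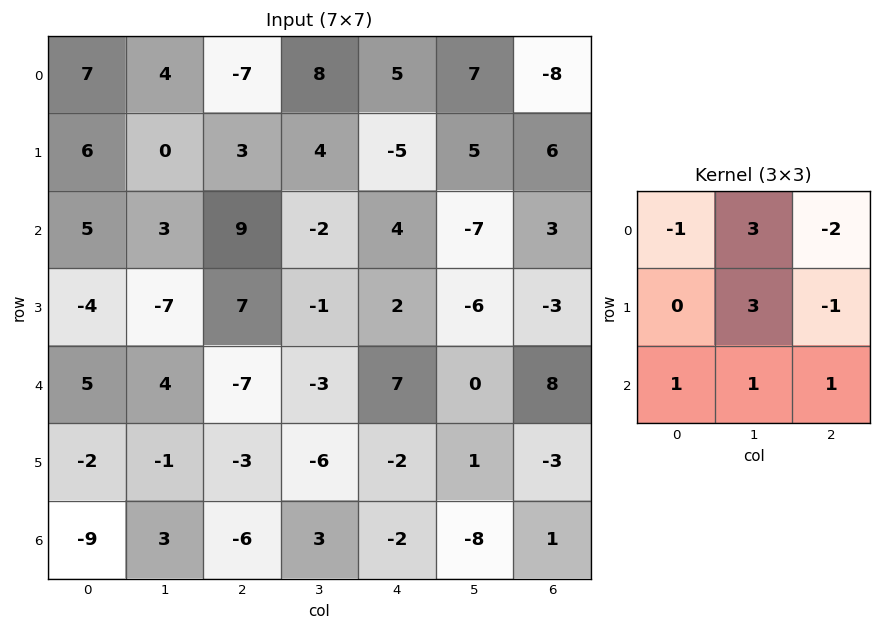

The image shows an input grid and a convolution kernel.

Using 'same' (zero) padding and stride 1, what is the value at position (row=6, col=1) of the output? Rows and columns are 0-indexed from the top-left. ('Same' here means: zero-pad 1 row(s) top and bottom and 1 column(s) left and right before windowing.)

20

The receptive field on the zero-padded input at this output position is [-2 -1 -3 / -9 3 -6 / 0 0 0]. Elementwise product with the kernel and sum: -2·-1 + -1·3 + -3·-2 + 3·3 + -6·-1 + 0·1 + 0·1 + 0·1.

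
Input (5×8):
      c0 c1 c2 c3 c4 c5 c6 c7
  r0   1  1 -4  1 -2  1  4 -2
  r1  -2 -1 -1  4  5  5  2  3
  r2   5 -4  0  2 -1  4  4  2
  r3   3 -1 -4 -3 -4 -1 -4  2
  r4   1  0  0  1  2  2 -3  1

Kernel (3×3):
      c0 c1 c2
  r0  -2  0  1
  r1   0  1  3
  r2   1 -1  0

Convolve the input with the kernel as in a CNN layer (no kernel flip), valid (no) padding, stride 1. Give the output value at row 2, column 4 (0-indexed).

-7

The receptive field on the input at this output position is [-1 4 4 / -4 -1 -4 / 2 2 -3]. Elementwise product with the kernel and sum: -1·-2 + 4·1 + -1·1 + -4·3 + 2·1 + 2·-1.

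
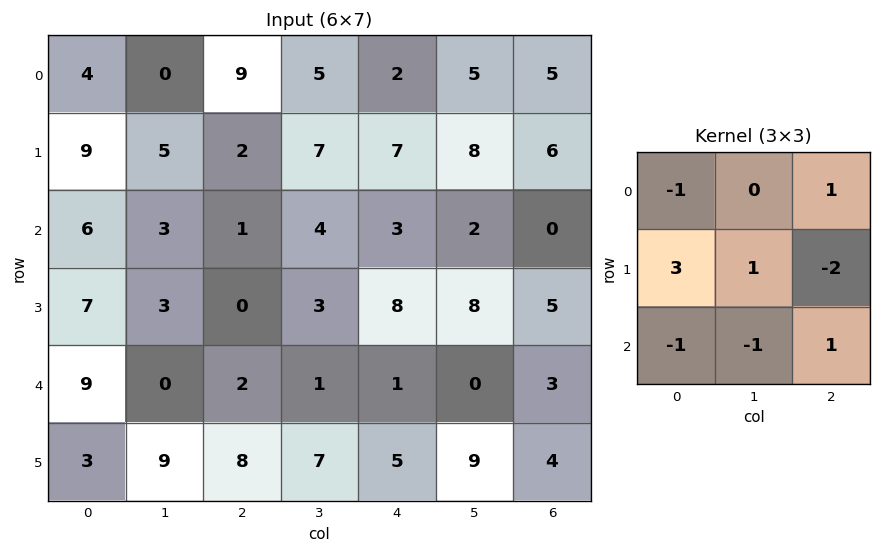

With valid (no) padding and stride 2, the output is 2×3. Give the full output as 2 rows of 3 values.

Output[0,0]: The receptive field on the input at this output position is [4 0 9 / 9 5 2 / 6 3 1]. Elementwise product with the kernel and sum: 4·-1 + 9·1 + 9·3 + 5·1 + 2·-2 + 6·-1 + 3·-1 + 1·1.
Output[0,1]: The receptive field on the input at this output position is [9 5 2 / 2 7 7 / 1 4 3]. Elementwise product with the kernel and sum: 9·-1 + 2·1 + 2·3 + 7·1 + 7·-2 + 1·-1 + 4·-1 + 3·1.

25 -10 15
12 -13 21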